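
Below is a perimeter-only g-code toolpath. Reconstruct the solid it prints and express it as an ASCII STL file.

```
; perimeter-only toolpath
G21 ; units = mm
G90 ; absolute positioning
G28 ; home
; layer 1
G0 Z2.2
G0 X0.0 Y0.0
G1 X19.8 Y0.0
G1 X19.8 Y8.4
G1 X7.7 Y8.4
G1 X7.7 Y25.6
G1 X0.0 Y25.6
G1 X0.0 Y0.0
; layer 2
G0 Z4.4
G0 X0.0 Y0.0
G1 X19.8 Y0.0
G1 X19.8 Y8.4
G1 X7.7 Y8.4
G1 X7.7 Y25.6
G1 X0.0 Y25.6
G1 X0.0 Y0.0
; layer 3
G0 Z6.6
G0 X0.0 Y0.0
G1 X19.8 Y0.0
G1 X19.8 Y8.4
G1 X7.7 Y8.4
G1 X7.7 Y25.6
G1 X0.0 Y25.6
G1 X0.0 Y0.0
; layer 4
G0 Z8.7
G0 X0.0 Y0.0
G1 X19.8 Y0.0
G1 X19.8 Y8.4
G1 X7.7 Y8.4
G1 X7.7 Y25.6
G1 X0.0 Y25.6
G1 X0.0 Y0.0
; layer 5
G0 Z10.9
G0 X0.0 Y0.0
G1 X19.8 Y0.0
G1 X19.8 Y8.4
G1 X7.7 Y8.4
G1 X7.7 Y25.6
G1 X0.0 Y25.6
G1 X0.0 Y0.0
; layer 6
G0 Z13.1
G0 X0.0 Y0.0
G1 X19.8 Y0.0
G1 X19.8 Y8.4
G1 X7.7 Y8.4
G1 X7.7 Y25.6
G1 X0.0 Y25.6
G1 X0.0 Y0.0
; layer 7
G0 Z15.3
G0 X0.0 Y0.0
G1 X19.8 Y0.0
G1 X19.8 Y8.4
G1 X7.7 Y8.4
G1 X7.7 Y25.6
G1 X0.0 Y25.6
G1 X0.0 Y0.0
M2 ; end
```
solid part
  facet normal 0.0000 0.0000 -1.0000
    outer loop
      vertex 19.8 8.4 0.0
      vertex 19.8 0.0 0.0
      vertex 0.0 0.0 0.0
    endloop
  endfacet
  facet normal 0.0000 0.0000 -1.0000
    outer loop
      vertex 7.7 8.4 0.0
      vertex 19.8 8.4 0.0
      vertex 0.0 0.0 0.0
    endloop
  endfacet
  facet normal 0.0000 0.0000 -1.0000
    outer loop
      vertex 7.7 25.6 0.0
      vertex 7.7 8.4 0.0
      vertex 0.0 0.0 0.0
    endloop
  endfacet
  facet normal 0.0000 0.0000 -1.0000
    outer loop
      vertex 0.0 25.6 0.0
      vertex 7.7 25.6 0.0
      vertex 0.0 0.0 0.0
    endloop
  endfacet
  facet normal 0.0000 0.0000 1.0000
    outer loop
      vertex 0.0 0.0 15.3
      vertex 19.8 0.0 15.3
      vertex 19.8 8.4 15.3
    endloop
  endfacet
  facet normal 0.0000 0.0000 1.0000
    outer loop
      vertex 0.0 0.0 15.3
      vertex 19.8 8.4 15.3
      vertex 7.7 8.4 15.3
    endloop
  endfacet
  facet normal 0.0000 0.0000 1.0000
    outer loop
      vertex 0.0 0.0 15.3
      vertex 7.7 8.4 15.3
      vertex 7.7 25.6 15.3
    endloop
  endfacet
  facet normal 0.0000 0.0000 1.0000
    outer loop
      vertex 0.0 0.0 15.3
      vertex 7.7 25.6 15.3
      vertex 0.0 25.6 15.3
    endloop
  endfacet
  facet normal 0.0000 -1.0000 0.0000
    outer loop
      vertex 0.0 0.0 0.0
      vertex 19.8 0.0 0.0
      vertex 19.8 0.0 15.3
    endloop
  endfacet
  facet normal 0.0000 -1.0000 0.0000
    outer loop
      vertex 0.0 0.0 0.0
      vertex 19.8 0.0 15.3
      vertex 0.0 0.0 15.3
    endloop
  endfacet
  facet normal 1.0000 0.0000 0.0000
    outer loop
      vertex 19.8 0.0 0.0
      vertex 19.8 8.4 0.0
      vertex 19.8 8.4 15.3
    endloop
  endfacet
  facet normal 1.0000 0.0000 0.0000
    outer loop
      vertex 19.8 0.0 0.0
      vertex 19.8 8.4 15.3
      vertex 19.8 0.0 15.3
    endloop
  endfacet
  facet normal 0.0000 1.0000 0.0000
    outer loop
      vertex 19.8 8.4 0.0
      vertex 7.7 8.4 0.0
      vertex 7.7 8.4 15.3
    endloop
  endfacet
  facet normal 0.0000 1.0000 0.0000
    outer loop
      vertex 19.8 8.4 0.0
      vertex 7.7 8.4 15.3
      vertex 19.8 8.4 15.3
    endloop
  endfacet
  facet normal 1.0000 0.0000 0.0000
    outer loop
      vertex 7.7 8.4 0.0
      vertex 7.7 25.6 0.0
      vertex 7.7 25.6 15.3
    endloop
  endfacet
  facet normal 1.0000 0.0000 0.0000
    outer loop
      vertex 7.7 8.4 0.0
      vertex 7.7 25.6 15.3
      vertex 7.7 8.4 15.3
    endloop
  endfacet
  facet normal 0.0000 1.0000 0.0000
    outer loop
      vertex 7.7 25.6 0.0
      vertex 0.0 25.6 0.0
      vertex 0.0 25.6 15.3
    endloop
  endfacet
  facet normal 0.0000 1.0000 0.0000
    outer loop
      vertex 7.7 25.6 0.0
      vertex 0.0 25.6 15.3
      vertex 7.7 25.6 15.3
    endloop
  endfacet
  facet normal -1.0000 0.0000 0.0000
    outer loop
      vertex 0.0 25.6 0.0
      vertex 0.0 0.0 0.0
      vertex 0.0 0.0 15.3
    endloop
  endfacet
  facet normal -1.0000 0.0000 0.0000
    outer loop
      vertex 0.0 25.6 0.0
      vertex 0.0 0.0 15.3
      vertex 0.0 25.6 15.3
    endloop
  endfacet
endsolid part

The G0 Z moves step by Δz≈2.2 mm. Every layer's G1 loop is the same polygon, so the solid is a straight extrusion of it from z=0 to z≈15.3. Closing with flat bottom and top caps and triangulating gives 20 facets — an L-shaped prism: outer 19.8 × 25.6 mm, arm thicknesses ≈ 8.4 mm (horizontal) and 7.7 mm (vertical), extruded 15.3 mm in z.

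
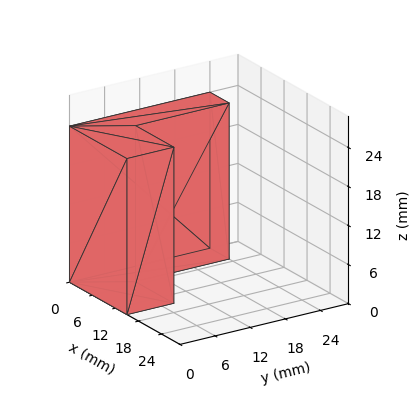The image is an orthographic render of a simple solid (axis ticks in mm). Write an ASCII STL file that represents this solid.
Reading the render: the shape is an L-shaped prism: outer 15 × 24 mm, arm thicknesses ≈ 8 mm (horizontal) and 5 mm (vertical), extruded 24 mm in z (dimensions read to the nearest mm from the axis ticks). For the STL, each face is triangulated and given an outward normal.

solid part
  facet normal 0.0000 0.0000 -1.0000
    outer loop
      vertex 15.000 8.000 0.000
      vertex 15.000 0.000 0.000
      vertex 0.000 0.000 0.000
    endloop
  endfacet
  facet normal 0.0000 0.0000 -1.0000
    outer loop
      vertex 5.000 8.000 0.000
      vertex 15.000 8.000 0.000
      vertex 0.000 0.000 0.000
    endloop
  endfacet
  facet normal 0.0000 0.0000 -1.0000
    outer loop
      vertex 5.000 24.000 0.000
      vertex 5.000 8.000 0.000
      vertex 0.000 0.000 0.000
    endloop
  endfacet
  facet normal 0.0000 0.0000 -1.0000
    outer loop
      vertex 0.000 24.000 0.000
      vertex 5.000 24.000 0.000
      vertex 0.000 0.000 0.000
    endloop
  endfacet
  facet normal 0.0000 0.0000 1.0000
    outer loop
      vertex 0.000 0.000 24.000
      vertex 15.000 0.000 24.000
      vertex 15.000 8.000 24.000
    endloop
  endfacet
  facet normal 0.0000 0.0000 1.0000
    outer loop
      vertex 0.000 0.000 24.000
      vertex 15.000 8.000 24.000
      vertex 5.000 8.000 24.000
    endloop
  endfacet
  facet normal 0.0000 0.0000 1.0000
    outer loop
      vertex 0.000 0.000 24.000
      vertex 5.000 8.000 24.000
      vertex 5.000 24.000 24.000
    endloop
  endfacet
  facet normal 0.0000 0.0000 1.0000
    outer loop
      vertex 0.000 0.000 24.000
      vertex 5.000 24.000 24.000
      vertex 0.000 24.000 24.000
    endloop
  endfacet
  facet normal 0.0000 -1.0000 0.0000
    outer loop
      vertex 0.000 0.000 0.000
      vertex 15.000 0.000 0.000
      vertex 15.000 0.000 24.000
    endloop
  endfacet
  facet normal 0.0000 -1.0000 0.0000
    outer loop
      vertex 0.000 0.000 0.000
      vertex 15.000 0.000 24.000
      vertex 0.000 0.000 24.000
    endloop
  endfacet
  facet normal 1.0000 0.0000 0.0000
    outer loop
      vertex 15.000 0.000 0.000
      vertex 15.000 8.000 0.000
      vertex 15.000 8.000 24.000
    endloop
  endfacet
  facet normal 1.0000 0.0000 0.0000
    outer loop
      vertex 15.000 0.000 0.000
      vertex 15.000 8.000 24.000
      vertex 15.000 0.000 24.000
    endloop
  endfacet
  facet normal 0.0000 1.0000 0.0000
    outer loop
      vertex 15.000 8.000 0.000
      vertex 5.000 8.000 0.000
      vertex 5.000 8.000 24.000
    endloop
  endfacet
  facet normal 0.0000 1.0000 0.0000
    outer loop
      vertex 15.000 8.000 0.000
      vertex 5.000 8.000 24.000
      vertex 15.000 8.000 24.000
    endloop
  endfacet
  facet normal 1.0000 0.0000 0.0000
    outer loop
      vertex 5.000 8.000 0.000
      vertex 5.000 24.000 0.000
      vertex 5.000 24.000 24.000
    endloop
  endfacet
  facet normal 1.0000 0.0000 0.0000
    outer loop
      vertex 5.000 8.000 0.000
      vertex 5.000 24.000 24.000
      vertex 5.000 8.000 24.000
    endloop
  endfacet
  facet normal 0.0000 1.0000 0.0000
    outer loop
      vertex 5.000 24.000 0.000
      vertex 0.000 24.000 0.000
      vertex 0.000 24.000 24.000
    endloop
  endfacet
  facet normal 0.0000 1.0000 0.0000
    outer loop
      vertex 5.000 24.000 0.000
      vertex 0.000 24.000 24.000
      vertex 5.000 24.000 24.000
    endloop
  endfacet
  facet normal -1.0000 0.0000 0.0000
    outer loop
      vertex 0.000 24.000 0.000
      vertex 0.000 0.000 0.000
      vertex 0.000 0.000 24.000
    endloop
  endfacet
  facet normal -1.0000 0.0000 0.0000
    outer loop
      vertex 0.000 24.000 0.000
      vertex 0.000 0.000 24.000
      vertex 0.000 24.000 24.000
    endloop
  endfacet
endsolid part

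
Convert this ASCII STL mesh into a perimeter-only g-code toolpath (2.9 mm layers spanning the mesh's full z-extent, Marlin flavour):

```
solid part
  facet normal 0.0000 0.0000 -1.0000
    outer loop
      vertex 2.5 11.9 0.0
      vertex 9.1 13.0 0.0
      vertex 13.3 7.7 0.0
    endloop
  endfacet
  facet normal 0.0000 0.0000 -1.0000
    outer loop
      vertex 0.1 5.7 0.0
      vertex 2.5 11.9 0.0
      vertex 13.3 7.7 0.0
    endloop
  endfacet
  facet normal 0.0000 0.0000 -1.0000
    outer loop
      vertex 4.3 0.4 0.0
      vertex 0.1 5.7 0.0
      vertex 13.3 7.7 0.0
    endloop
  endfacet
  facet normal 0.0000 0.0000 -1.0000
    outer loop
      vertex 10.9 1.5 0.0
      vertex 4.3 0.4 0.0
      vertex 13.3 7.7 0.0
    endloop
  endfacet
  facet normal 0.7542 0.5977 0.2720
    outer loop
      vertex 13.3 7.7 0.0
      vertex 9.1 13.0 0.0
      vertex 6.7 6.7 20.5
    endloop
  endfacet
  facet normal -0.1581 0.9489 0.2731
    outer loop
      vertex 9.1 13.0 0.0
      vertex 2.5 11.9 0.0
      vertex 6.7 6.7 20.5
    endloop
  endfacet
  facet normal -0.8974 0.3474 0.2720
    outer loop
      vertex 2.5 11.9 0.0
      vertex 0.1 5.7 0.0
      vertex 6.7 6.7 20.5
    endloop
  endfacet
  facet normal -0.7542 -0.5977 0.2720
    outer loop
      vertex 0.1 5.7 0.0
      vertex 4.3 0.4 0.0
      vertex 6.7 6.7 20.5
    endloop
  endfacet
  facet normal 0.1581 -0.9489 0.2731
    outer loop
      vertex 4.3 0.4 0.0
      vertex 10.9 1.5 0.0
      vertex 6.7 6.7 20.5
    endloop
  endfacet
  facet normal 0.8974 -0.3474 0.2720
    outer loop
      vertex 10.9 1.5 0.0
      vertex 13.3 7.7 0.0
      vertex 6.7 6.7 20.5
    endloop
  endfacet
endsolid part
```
; perimeter-only toolpath
G21 ; units = mm
G90 ; absolute positioning
G28 ; home
; layer 1
G0 Z2.9
G0 X12.4 Y7.6
G1 X8.8 Y12.1
G1 X3.1 Y11.2
G1 X1.0 Y5.8
G1 X4.6 Y1.3
G1 X10.3 Y2.2
G1 X12.4 Y7.6
; layer 2
G0 Z5.9
G0 X11.4 Y7.4
G1 X8.4 Y11.2
G1 X3.7 Y10.4
G1 X2.0 Y6.0
G1 X5.0 Y2.2
G1 X9.7 Y3.0
G1 X11.4 Y7.4
; layer 3
G0 Z8.8
G0 X10.5 Y7.3
G1 X8.1 Y10.3
G1 X4.3 Y9.7
G1 X2.9 Y6.1
G1 X5.3 Y3.1
G1 X9.1 Y3.7
G1 X10.5 Y7.3
; layer 4
G0 Z11.7
G0 X9.5 Y7.1
G1 X7.7 Y9.4
G1 X4.9 Y8.9
G1 X3.9 Y6.3
G1 X5.7 Y4.0
G1 X8.5 Y4.5
G1 X9.5 Y7.1
; layer 5
G0 Z14.6
G0 X8.6 Y7.0
G1 X7.4 Y8.5
G1 X5.5 Y8.2
G1 X4.8 Y6.4
G1 X6.0 Y4.9
G1 X7.9 Y5.2
G1 X8.6 Y7.0
; layer 6
G0 Z17.6
G0 X7.6 Y6.8
G1 X7.0 Y7.6
G1 X6.1 Y7.4
G1 X5.8 Y6.6
G1 X6.4 Y5.8
G1 X7.3 Y6.0
G1 X7.6 Y6.8
M2 ; end

The solid is a regular 6-sided pyramid, base circumscribed radius ≈ 6.7 mm, apex at z ≈ 20.5 mm. Slicing at Δz = 2.9 mm — 7 equal slices spanning the solid's height, so layer i sits at z = i·h/7 — gives 6 non-empty perimeters. Each is a 6-segment closed polygon; G0 lifts to the layer z and rapids to the start vertex, then G1 traces the edges. The cross-section shrinks linearly with z (the slice at the apex is degenerate and omitted).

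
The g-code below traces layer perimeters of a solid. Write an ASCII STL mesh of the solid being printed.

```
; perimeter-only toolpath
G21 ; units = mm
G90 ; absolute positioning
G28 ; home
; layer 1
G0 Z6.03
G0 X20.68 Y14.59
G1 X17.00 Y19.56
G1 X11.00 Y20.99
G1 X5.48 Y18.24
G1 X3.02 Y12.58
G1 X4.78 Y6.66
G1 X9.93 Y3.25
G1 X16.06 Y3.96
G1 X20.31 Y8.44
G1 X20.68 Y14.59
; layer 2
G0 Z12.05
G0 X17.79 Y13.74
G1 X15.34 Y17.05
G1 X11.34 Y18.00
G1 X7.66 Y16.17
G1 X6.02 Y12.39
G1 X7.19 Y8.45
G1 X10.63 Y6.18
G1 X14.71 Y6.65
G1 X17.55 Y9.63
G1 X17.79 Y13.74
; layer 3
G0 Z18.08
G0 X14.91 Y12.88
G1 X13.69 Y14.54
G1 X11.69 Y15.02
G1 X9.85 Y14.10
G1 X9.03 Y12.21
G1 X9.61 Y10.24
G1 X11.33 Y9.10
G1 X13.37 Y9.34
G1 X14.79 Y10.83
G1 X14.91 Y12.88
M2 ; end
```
solid part
  facet normal 0.0000 0.0000 -1.0000
    outer loop
      vertex 10.66 23.98 0.00
      vertex 18.66 22.07 0.00
      vertex 23.56 15.45 0.00
    endloop
  endfacet
  facet normal 0.0000 0.0000 -1.0000
    outer loop
      vertex 3.30 20.31 0.00
      vertex 10.66 23.98 0.00
      vertex 23.56 15.45 0.00
    endloop
  endfacet
  facet normal 0.0000 0.0000 -1.0000
    outer loop
      vertex 0.02 12.76 0.00
      vertex 3.30 20.31 0.00
      vertex 23.56 15.45 0.00
    endloop
  endfacet
  facet normal 0.0000 0.0000 -1.0000
    outer loop
      vertex 2.36 4.87 0.00
      vertex 0.02 12.76 0.00
      vertex 23.56 15.45 0.00
    endloop
  endfacet
  facet normal 0.0000 0.0000 -1.0000
    outer loop
      vertex 9.23 0.33 0.00
      vertex 2.36 4.87 0.00
      vertex 23.56 15.45 0.00
    endloop
  endfacet
  facet normal 0.0000 0.0000 -1.0000
    outer loop
      vertex 17.40 1.27 0.00
      vertex 9.23 0.33 0.00
      vertex 23.56 15.45 0.00
    endloop
  endfacet
  facet normal 0.0000 0.0000 -1.0000
    outer loop
      vertex 23.07 7.24 0.00
      vertex 17.40 1.27 0.00
      vertex 23.56 15.45 0.00
    endloop
  endfacet
  facet normal 0.7278 0.5387 0.4245
    outer loop
      vertex 23.56 15.45 0.00
      vertex 18.66 22.07 0.00
      vertex 12.03 12.03 24.11
    endloop
  endfacet
  facet normal 0.2103 0.8807 0.4245
    outer loop
      vertex 18.66 22.07 0.00
      vertex 10.66 23.98 0.00
      vertex 12.03 12.03 24.11
    endloop
  endfacet
  facet normal -0.4040 0.8103 0.4246
    outer loop
      vertex 10.66 23.98 0.00
      vertex 3.30 20.31 0.00
      vertex 12.03 12.03 24.11
    endloop
  endfacet
  facet normal -0.8304 0.3608 0.4246
    outer loop
      vertex 3.30 20.31 0.00
      vertex 0.02 12.76 0.00
      vertex 12.03 12.03 24.11
    endloop
  endfacet
  facet normal -0.8680 -0.2574 0.4246
    outer loop
      vertex 0.02 12.76 0.00
      vertex 2.36 4.87 0.00
      vertex 12.03 12.03 24.11
    endloop
  endfacet
  facet normal -0.4992 -0.7554 0.4245
    outer loop
      vertex 2.36 4.87 0.00
      vertex 9.23 0.33 0.00
      vertex 12.03 12.03 24.11
    endloop
  endfacet
  facet normal 0.1035 -0.8995 0.4245
    outer loop
      vertex 9.23 0.33 0.00
      vertex 17.40 1.27 0.00
      vertex 12.03 12.03 24.11
    endloop
  endfacet
  facet normal 0.6565 -0.6235 0.4245
    outer loop
      vertex 17.40 1.27 0.00
      vertex 23.07 7.24 0.00
      vertex 12.03 12.03 24.11
    endloop
  endfacet
  facet normal 0.9038 -0.0539 0.4246
    outer loop
      vertex 23.07 7.24 0.00
      vertex 23.56 15.45 0.00
      vertex 12.03 12.03 24.11
    endloop
  endfacet
endsolid part

The G0 Z moves step by Δz≈6.03 mm. The G1 loops shrink linearly with z, so the solid tapers from its base footprint up to z≈24.1. Closing with a flat bottom cap and the tapered top and triangulating gives 16 facets — a regular 9-sided pyramid, base circumscribed radius ≈ 12 mm, apex at z ≈ 24.1 mm.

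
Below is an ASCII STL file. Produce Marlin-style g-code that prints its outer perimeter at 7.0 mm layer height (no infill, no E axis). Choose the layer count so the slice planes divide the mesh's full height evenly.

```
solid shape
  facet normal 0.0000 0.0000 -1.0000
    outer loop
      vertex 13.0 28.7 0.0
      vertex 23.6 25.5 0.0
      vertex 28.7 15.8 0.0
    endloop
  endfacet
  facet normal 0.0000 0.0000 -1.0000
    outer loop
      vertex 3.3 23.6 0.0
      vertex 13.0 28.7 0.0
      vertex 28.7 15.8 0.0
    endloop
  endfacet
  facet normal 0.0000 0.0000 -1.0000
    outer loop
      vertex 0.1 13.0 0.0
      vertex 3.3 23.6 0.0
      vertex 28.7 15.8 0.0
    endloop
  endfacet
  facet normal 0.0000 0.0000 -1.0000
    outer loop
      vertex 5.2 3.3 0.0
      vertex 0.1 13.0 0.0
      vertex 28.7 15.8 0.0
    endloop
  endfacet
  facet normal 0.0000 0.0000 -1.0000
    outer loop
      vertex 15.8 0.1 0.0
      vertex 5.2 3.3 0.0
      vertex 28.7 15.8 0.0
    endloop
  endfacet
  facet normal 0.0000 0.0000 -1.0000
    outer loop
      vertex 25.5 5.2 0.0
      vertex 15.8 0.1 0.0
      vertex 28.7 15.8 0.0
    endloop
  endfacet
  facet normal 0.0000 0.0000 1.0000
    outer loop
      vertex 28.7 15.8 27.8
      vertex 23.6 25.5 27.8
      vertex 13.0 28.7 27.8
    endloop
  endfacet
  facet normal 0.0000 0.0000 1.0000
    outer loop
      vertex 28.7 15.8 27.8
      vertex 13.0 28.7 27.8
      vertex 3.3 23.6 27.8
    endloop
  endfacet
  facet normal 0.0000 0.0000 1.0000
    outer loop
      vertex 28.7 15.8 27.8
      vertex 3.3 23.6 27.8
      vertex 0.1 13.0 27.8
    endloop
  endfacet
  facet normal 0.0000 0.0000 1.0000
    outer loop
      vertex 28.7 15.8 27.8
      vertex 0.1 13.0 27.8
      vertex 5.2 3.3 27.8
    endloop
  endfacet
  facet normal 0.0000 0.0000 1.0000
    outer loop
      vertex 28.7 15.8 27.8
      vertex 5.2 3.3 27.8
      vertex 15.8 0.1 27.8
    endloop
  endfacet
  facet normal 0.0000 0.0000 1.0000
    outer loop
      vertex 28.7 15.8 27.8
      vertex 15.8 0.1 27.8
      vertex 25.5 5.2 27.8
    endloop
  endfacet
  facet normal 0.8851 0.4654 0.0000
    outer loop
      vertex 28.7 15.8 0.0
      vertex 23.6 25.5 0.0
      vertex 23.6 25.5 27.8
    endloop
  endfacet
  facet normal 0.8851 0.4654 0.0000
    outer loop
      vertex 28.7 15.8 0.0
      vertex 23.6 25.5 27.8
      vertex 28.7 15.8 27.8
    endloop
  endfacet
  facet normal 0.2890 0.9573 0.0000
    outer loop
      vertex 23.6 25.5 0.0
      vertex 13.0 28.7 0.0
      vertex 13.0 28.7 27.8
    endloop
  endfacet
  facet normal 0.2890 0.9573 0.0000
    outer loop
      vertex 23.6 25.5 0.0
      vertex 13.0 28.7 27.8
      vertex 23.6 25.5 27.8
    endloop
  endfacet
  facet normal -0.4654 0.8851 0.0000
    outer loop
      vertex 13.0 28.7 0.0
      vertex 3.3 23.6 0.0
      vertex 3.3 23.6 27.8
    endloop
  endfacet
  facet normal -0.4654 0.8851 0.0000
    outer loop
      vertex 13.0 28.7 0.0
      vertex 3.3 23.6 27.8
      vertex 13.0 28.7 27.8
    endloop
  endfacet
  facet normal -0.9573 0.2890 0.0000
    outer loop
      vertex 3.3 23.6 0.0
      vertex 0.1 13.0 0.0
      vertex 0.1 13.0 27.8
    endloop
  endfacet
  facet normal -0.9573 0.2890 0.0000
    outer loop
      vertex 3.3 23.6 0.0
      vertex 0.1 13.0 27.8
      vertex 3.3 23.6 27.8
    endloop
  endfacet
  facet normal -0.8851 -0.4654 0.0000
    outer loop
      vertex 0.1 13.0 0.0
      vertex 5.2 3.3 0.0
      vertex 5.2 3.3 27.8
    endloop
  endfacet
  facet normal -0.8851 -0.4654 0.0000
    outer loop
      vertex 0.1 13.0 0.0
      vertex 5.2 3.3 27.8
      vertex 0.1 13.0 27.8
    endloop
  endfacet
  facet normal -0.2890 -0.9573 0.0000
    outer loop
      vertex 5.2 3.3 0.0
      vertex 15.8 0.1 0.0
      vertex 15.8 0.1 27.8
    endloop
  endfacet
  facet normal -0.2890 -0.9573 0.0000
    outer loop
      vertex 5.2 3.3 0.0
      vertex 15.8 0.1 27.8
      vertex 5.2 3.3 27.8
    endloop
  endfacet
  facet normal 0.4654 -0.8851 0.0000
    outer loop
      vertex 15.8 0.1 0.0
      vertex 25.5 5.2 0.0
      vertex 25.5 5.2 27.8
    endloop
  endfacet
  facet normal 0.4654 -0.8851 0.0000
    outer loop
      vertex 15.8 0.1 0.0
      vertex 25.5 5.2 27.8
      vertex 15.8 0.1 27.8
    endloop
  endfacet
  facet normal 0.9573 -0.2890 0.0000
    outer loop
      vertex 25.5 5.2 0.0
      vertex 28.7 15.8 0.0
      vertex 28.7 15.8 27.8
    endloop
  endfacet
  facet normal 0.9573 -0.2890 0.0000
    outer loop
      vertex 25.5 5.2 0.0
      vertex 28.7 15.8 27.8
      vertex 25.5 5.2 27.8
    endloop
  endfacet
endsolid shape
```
; perimeter-only toolpath
G21 ; units = mm
G90 ; absolute positioning
G28 ; home
; layer 1
G0 Z7.0
G0 X28.7 Y15.8
G1 X23.6 Y25.5
G1 X13.0 Y28.7
G1 X3.3 Y23.6
G1 X0.1 Y13.0
G1 X5.2 Y3.3
G1 X15.8 Y0.1
G1 X25.5 Y5.2
G1 X28.7 Y15.8
; layer 2
G0 Z13.9
G0 X28.7 Y15.8
G1 X23.6 Y25.5
G1 X13.0 Y28.7
G1 X3.3 Y23.6
G1 X0.1 Y13.0
G1 X5.2 Y3.3
G1 X15.8 Y0.1
G1 X25.5 Y5.2
G1 X28.7 Y15.8
; layer 3
G0 Z20.9
G0 X28.7 Y15.8
G1 X23.6 Y25.5
G1 X13.0 Y28.7
G1 X3.3 Y23.6
G1 X0.1 Y13.0
G1 X5.2 Y3.3
G1 X15.8 Y0.1
G1 X25.5 Y5.2
G1 X28.7 Y15.8
; layer 4
G0 Z27.8
G0 X28.7 Y15.8
G1 X23.6 Y25.5
G1 X13.0 Y28.7
G1 X3.3 Y23.6
G1 X0.1 Y13.0
G1 X5.2 Y3.3
G1 X15.8 Y0.1
G1 X25.5 Y5.2
G1 X28.7 Y15.8
M2 ; end

The solid is a regular 8-sided prism (a cylinder approximated with 8 flat sides), circumscribed radius ≈ 14.4 mm, height ≈ 27.8 mm. Slicing at Δz = 7.0 mm — 4 equal slices spanning the solid's height, so layer i sits at z = i·h/4 — gives 4 non-empty perimeters. Each is a 8-segment closed polygon; G0 lifts to the layer z and rapids to the start vertex, then G1 traces the edges.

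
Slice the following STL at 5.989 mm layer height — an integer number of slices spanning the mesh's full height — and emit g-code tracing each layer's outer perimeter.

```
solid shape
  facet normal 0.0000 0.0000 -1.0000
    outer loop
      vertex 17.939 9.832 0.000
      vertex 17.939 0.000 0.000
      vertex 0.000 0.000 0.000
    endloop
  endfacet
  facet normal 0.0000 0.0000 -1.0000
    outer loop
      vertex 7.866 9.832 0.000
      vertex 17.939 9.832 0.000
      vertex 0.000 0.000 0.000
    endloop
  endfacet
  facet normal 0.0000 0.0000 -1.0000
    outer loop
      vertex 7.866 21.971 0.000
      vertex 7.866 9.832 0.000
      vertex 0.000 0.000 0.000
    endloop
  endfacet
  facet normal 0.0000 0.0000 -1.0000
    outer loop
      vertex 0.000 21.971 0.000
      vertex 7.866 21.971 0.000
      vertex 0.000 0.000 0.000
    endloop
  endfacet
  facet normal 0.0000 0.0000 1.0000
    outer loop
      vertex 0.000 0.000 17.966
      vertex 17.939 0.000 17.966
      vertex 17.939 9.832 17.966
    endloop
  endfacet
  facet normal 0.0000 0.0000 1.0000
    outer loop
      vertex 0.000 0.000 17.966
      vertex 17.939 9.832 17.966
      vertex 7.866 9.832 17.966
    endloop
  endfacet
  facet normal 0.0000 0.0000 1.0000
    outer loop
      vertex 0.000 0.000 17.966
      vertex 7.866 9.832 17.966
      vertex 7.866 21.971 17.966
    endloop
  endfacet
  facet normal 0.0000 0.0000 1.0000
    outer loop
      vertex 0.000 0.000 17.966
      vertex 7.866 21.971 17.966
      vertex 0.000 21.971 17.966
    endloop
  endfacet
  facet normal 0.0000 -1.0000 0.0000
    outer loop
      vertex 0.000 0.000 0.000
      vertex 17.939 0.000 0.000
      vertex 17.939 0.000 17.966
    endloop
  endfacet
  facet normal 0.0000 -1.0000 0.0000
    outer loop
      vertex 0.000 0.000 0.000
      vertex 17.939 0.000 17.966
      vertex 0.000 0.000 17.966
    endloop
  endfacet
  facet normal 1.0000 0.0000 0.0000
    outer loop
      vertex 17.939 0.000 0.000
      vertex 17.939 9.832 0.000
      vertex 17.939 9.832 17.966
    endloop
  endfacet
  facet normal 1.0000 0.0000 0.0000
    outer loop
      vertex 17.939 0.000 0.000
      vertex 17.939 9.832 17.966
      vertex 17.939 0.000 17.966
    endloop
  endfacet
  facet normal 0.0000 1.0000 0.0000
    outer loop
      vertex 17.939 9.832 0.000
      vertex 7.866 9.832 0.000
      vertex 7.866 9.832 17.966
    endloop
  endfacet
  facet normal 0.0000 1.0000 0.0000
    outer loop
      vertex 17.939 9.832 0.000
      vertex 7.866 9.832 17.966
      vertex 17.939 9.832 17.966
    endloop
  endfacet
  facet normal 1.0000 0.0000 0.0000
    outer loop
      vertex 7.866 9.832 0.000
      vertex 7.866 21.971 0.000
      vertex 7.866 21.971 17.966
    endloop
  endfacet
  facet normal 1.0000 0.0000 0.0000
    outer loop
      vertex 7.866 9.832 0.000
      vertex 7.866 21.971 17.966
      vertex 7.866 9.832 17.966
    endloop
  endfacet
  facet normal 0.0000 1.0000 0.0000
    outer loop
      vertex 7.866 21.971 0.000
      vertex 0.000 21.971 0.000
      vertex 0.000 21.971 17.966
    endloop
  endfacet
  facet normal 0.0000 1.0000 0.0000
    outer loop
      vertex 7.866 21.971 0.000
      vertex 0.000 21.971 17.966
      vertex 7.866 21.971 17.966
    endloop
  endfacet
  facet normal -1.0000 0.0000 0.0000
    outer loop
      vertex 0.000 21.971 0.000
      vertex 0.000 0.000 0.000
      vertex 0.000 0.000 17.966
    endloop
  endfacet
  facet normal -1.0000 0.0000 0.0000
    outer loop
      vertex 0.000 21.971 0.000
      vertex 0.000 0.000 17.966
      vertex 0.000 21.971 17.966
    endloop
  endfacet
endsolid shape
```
; perimeter-only toolpath
G21 ; units = mm
G90 ; absolute positioning
G28 ; home
; layer 1
G0 Z5.989
G0 X0.000 Y0.000
G1 X17.939 Y0.000
G1 X17.939 Y9.832
G1 X7.866 Y9.832
G1 X7.866 Y21.971
G1 X0.000 Y21.971
G1 X0.000 Y0.000
; layer 2
G0 Z11.977
G0 X0.000 Y0.000
G1 X17.939 Y0.000
G1 X17.939 Y9.832
G1 X7.866 Y9.832
G1 X7.866 Y21.971
G1 X0.000 Y21.971
G1 X0.000 Y0.000
; layer 3
G0 Z17.966
G0 X0.000 Y0.000
G1 X17.939 Y0.000
G1 X17.939 Y9.832
G1 X7.866 Y9.832
G1 X7.866 Y21.971
G1 X0.000 Y21.971
G1 X0.000 Y0.000
M2 ; end

The solid is an L-shaped prism: outer 17.9 × 22 mm, arm thicknesses ≈ 9.83 mm (horizontal) and 7.87 mm (vertical), extruded 18 mm in z. Slicing at Δz = 5.989 mm — 3 equal slices spanning the solid's height, so layer i sits at z = i·h/3 — gives 3 non-empty perimeters. Each is a 6-segment closed polygon; G0 lifts to the layer z and rapids to the start vertex, then G1 traces the edges.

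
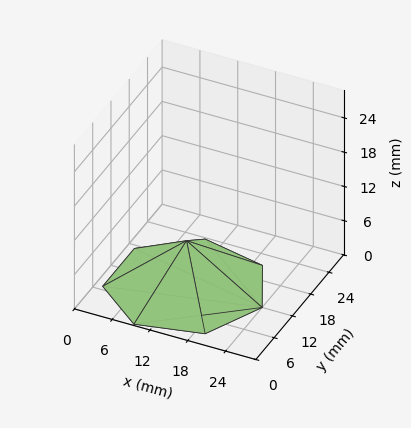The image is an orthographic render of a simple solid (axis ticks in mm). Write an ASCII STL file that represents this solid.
Reading the render: the shape is a regular 7-sided pyramid, base circumscribed radius ≈ 12 mm, apex at z ≈ 8 mm (dimensions read to the nearest mm from the axis ticks). For the STL, each face is triangulated and given an outward normal.

solid part
  facet normal 0.0000 0.0000 -1.0000
    outer loop
      vertex 9.3 23.7 0.0
      vertex 19.5 21.4 0.0
      vertex 24.0 12.0 0.0
    endloop
  endfacet
  facet normal 0.0000 0.0000 -1.0000
    outer loop
      vertex 1.2 17.2 0.0
      vertex 9.3 23.7 0.0
      vertex 24.0 12.0 0.0
    endloop
  endfacet
  facet normal 0.0000 0.0000 -1.0000
    outer loop
      vertex 1.2 6.8 0.0
      vertex 1.2 17.2 0.0
      vertex 24.0 12.0 0.0
    endloop
  endfacet
  facet normal 0.0000 0.0000 -1.0000
    outer loop
      vertex 9.3 0.3 0.0
      vertex 1.2 6.8 0.0
      vertex 24.0 12.0 0.0
    endloop
  endfacet
  facet normal 0.0000 0.0000 -1.0000
    outer loop
      vertex 19.5 2.6 0.0
      vertex 9.3 0.3 0.0
      vertex 24.0 12.0 0.0
    endloop
  endfacet
  facet normal 0.5361 0.2567 0.8042
    outer loop
      vertex 24.0 12.0 0.0
      vertex 19.5 21.4 0.0
      vertex 12.0 12.0 8.0
    endloop
  endfacet
  facet normal 0.1308 0.5800 0.8041
    outer loop
      vertex 19.5 21.4 0.0
      vertex 9.3 23.7 0.0
      vertex 12.0 12.0 8.0
    endloop
  endfacet
  facet normal -0.3722 0.4638 0.8040
    outer loop
      vertex 9.3 23.7 0.0
      vertex 1.2 17.2 0.0
      vertex 12.0 12.0 8.0
    endloop
  endfacet
  facet normal -0.5952 0.0000 0.8036
    outer loop
      vertex 1.2 17.2 0.0
      vertex 1.2 6.8 0.0
      vertex 12.0 12.0 8.0
    endloop
  endfacet
  facet normal -0.3722 -0.4638 0.8040
    outer loop
      vertex 1.2 6.8 0.0
      vertex 9.3 0.3 0.0
      vertex 12.0 12.0 8.0
    endloop
  endfacet
  facet normal 0.1308 -0.5800 0.8041
    outer loop
      vertex 9.3 0.3 0.0
      vertex 19.5 2.6 0.0
      vertex 12.0 12.0 8.0
    endloop
  endfacet
  facet normal 0.5361 -0.2567 0.8042
    outer loop
      vertex 19.5 2.6 0.0
      vertex 24.0 12.0 0.0
      vertex 12.0 12.0 8.0
    endloop
  endfacet
endsolid part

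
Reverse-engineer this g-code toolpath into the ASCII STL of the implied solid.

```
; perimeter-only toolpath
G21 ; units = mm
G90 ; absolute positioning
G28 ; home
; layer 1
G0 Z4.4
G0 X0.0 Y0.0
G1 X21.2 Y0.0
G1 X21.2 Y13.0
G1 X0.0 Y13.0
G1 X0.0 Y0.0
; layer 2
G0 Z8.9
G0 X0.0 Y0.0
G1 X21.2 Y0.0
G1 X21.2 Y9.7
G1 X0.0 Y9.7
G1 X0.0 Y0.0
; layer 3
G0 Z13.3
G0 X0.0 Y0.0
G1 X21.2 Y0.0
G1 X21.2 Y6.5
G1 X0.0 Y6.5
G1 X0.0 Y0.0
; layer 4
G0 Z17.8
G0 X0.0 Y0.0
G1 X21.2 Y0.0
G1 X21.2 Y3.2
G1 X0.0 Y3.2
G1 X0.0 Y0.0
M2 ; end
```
solid part
  facet normal 0.0000 0.0000 -1.0000
    outer loop
      vertex 21.2 16.2 0.0
      vertex 21.2 0.0 0.0
      vertex 0.0 0.0 0.0
    endloop
  endfacet
  facet normal 0.0000 0.0000 -1.0000
    outer loop
      vertex 0.0 16.2 0.0
      vertex 21.2 16.2 0.0
      vertex 0.0 0.0 0.0
    endloop
  endfacet
  facet normal 0.0000 -1.0000 0.0000
    outer loop
      vertex 0.0 0.0 0.0
      vertex 21.2 0.0 0.0
      vertex 21.2 0.0 22.2
    endloop
  endfacet
  facet normal 0.0000 -1.0000 0.0000
    outer loop
      vertex 0.0 0.0 0.0
      vertex 21.2 0.0 22.2
      vertex 0.0 0.0 22.2
    endloop
  endfacet
  facet normal 0.0000 0.8078 0.5895
    outer loop
      vertex 0.0 0.0 22.2
      vertex 21.2 0.0 22.2
      vertex 21.2 16.2 0.0
    endloop
  endfacet
  facet normal 0.0000 0.8078 0.5895
    outer loop
      vertex 0.0 0.0 22.2
      vertex 21.2 16.2 0.0
      vertex 0.0 16.2 0.0
    endloop
  endfacet
  facet normal -1.0000 0.0000 0.0000
    outer loop
      vertex 0.0 0.0 22.2
      vertex 0.0 16.2 0.0
      vertex 0.0 0.0 0.0
    endloop
  endfacet
  facet normal 1.0000 0.0000 0.0000
    outer loop
      vertex 21.2 0.0 0.0
      vertex 21.2 16.2 0.0
      vertex 21.2 0.0 22.2
    endloop
  endfacet
endsolid part

The G0 Z moves step by Δz≈4.4 mm. The G1 loops shrink linearly with z, so the solid tapers from its base footprint up to z≈22.2. Closing with a flat bottom cap and the tapered top and triangulating gives 8 facets — a wedge (ramp): 21.2 × 16.2 mm base, rising to 22.2 mm along the y=0 edge and sloping linearly to z=0 at y=16.2.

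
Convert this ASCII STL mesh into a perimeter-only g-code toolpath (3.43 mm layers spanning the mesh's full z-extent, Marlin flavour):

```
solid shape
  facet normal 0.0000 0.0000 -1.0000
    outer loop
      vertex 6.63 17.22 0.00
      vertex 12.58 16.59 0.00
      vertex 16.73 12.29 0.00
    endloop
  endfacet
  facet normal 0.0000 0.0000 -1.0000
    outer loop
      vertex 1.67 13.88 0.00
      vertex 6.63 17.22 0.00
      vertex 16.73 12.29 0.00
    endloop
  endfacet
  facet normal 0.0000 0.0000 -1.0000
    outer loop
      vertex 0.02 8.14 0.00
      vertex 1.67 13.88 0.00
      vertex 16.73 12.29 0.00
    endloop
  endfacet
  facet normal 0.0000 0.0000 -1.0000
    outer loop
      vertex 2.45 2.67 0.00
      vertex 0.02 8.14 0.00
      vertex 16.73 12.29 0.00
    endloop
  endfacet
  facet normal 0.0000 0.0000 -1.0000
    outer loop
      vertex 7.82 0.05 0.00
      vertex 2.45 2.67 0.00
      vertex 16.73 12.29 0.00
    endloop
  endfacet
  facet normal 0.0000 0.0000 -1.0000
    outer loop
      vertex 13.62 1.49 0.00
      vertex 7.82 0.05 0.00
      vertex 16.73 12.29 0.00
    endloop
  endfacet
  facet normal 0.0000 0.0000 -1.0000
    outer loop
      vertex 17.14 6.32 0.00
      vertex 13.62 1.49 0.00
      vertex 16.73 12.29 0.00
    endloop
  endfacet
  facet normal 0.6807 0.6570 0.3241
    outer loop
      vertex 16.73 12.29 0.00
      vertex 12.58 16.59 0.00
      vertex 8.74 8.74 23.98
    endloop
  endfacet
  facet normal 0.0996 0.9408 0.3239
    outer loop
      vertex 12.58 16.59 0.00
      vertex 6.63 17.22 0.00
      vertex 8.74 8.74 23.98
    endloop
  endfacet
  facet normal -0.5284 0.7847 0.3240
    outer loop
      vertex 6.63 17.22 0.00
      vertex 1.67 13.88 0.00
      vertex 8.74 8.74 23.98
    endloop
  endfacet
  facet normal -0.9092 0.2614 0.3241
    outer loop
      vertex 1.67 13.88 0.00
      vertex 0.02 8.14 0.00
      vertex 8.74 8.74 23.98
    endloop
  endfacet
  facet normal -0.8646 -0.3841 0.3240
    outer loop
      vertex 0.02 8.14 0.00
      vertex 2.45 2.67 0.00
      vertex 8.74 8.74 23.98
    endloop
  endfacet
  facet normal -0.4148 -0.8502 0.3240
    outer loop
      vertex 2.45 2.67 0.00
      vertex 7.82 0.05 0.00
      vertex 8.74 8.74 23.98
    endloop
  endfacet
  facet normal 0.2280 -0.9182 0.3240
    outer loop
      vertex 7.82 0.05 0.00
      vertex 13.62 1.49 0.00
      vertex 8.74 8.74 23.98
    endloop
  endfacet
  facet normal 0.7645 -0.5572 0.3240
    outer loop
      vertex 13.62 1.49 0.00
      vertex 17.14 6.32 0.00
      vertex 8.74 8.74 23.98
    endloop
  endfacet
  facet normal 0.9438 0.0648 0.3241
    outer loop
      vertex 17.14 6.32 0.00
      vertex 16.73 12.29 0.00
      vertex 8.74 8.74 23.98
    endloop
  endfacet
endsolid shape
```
; perimeter-only toolpath
G21 ; units = mm
G90 ; absolute positioning
G28 ; home
; layer 1
G0 Z3.43
G0 X15.59 Y11.78
G1 X12.03 Y15.47
G1 X6.93 Y16.01
G1 X2.68 Y13.15
G1 X1.27 Y8.23
G1 X3.35 Y3.54
G1 X7.95 Y1.29
G1 X12.92 Y2.53
G1 X15.94 Y6.67
G1 X15.59 Y11.78
; layer 2
G0 Z6.85
G0 X14.45 Y11.28
G1 X11.48 Y14.35
G1 X7.23 Y14.80
G1 X3.69 Y12.41
G1 X2.51 Y8.31
G1 X4.25 Y4.40
G1 X8.08 Y2.53
G1 X12.23 Y3.56
G1 X14.74 Y7.01
G1 X14.45 Y11.28
; layer 3
G0 Z10.28
G0 X13.31 Y10.77
G1 X10.93 Y13.23
G1 X7.53 Y13.59
G1 X4.70 Y11.68
G1 X3.76 Y8.40
G1 X5.15 Y5.27
G1 X8.21 Y3.77
G1 X11.53 Y4.60
G1 X13.54 Y7.36
G1 X13.31 Y10.77
; layer 4
G0 Z13.70
G0 X12.16 Y10.26
G1 X10.39 Y12.10
G1 X7.84 Y12.37
G1 X5.71 Y10.94
G1 X5.00 Y8.48
G1 X6.04 Y6.14
G1 X8.35 Y5.02
G1 X10.83 Y5.63
G1 X12.34 Y7.70
G1 X12.16 Y10.26
; layer 5
G0 Z17.13
G0 X11.02 Y9.75
G1 X9.84 Y10.98
G1 X8.14 Y11.16
G1 X6.72 Y10.21
G1 X6.25 Y8.57
G1 X6.94 Y7.01
G1 X8.48 Y6.26
G1 X10.13 Y6.67
G1 X11.14 Y8.05
G1 X11.02 Y9.75
; layer 6
G0 Z20.55
G0 X9.88 Y9.25
G1 X9.29 Y9.86
G1 X8.44 Y9.95
G1 X7.73 Y9.47
G1 X7.49 Y8.65
G1 X7.84 Y7.87
G1 X8.61 Y7.50
G1 X9.44 Y7.70
G1 X9.94 Y8.39
G1 X9.88 Y9.25
M2 ; end

The solid is a regular 9-sided pyramid, base circumscribed radius ≈ 8.74 mm, apex at z ≈ 24 mm. Slicing at Δz = 3.43 mm — 7 equal slices spanning the solid's height, so layer i sits at z = i·h/7 — gives 6 non-empty perimeters. Each is a 9-segment closed polygon; G0 lifts to the layer z and rapids to the start vertex, then G1 traces the edges. The cross-section shrinks linearly with z (the slice at the apex is degenerate and omitted).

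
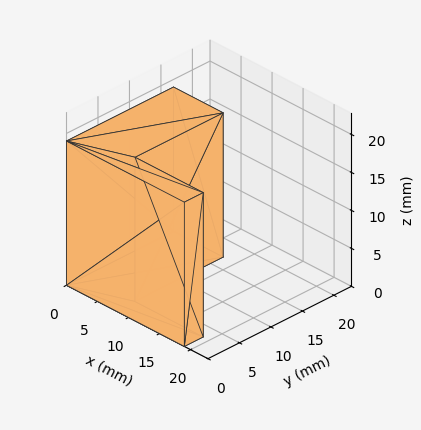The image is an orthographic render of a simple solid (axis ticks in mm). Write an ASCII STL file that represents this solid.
Reading the render: the shape is an L-shaped prism: outer 19 × 17 mm, arm thicknesses ≈ 3 mm (horizontal) and 8 mm (vertical), extruded 19 mm in z (dimensions read to the nearest mm from the axis ticks). For the STL, each face is triangulated and given an outward normal.

solid part
  facet normal 0.0000 0.0000 -1.0000
    outer loop
      vertex 19.0 3.0 0.0
      vertex 19.0 0.0 0.0
      vertex 0.0 0.0 0.0
    endloop
  endfacet
  facet normal 0.0000 0.0000 -1.0000
    outer loop
      vertex 8.0 3.0 0.0
      vertex 19.0 3.0 0.0
      vertex 0.0 0.0 0.0
    endloop
  endfacet
  facet normal 0.0000 0.0000 -1.0000
    outer loop
      vertex 8.0 17.0 0.0
      vertex 8.0 3.0 0.0
      vertex 0.0 0.0 0.0
    endloop
  endfacet
  facet normal 0.0000 0.0000 -1.0000
    outer loop
      vertex 0.0 17.0 0.0
      vertex 8.0 17.0 0.0
      vertex 0.0 0.0 0.0
    endloop
  endfacet
  facet normal 0.0000 0.0000 1.0000
    outer loop
      vertex 0.0 0.0 19.0
      vertex 19.0 0.0 19.0
      vertex 19.0 3.0 19.0
    endloop
  endfacet
  facet normal 0.0000 0.0000 1.0000
    outer loop
      vertex 0.0 0.0 19.0
      vertex 19.0 3.0 19.0
      vertex 8.0 3.0 19.0
    endloop
  endfacet
  facet normal 0.0000 0.0000 1.0000
    outer loop
      vertex 0.0 0.0 19.0
      vertex 8.0 3.0 19.0
      vertex 8.0 17.0 19.0
    endloop
  endfacet
  facet normal 0.0000 0.0000 1.0000
    outer loop
      vertex 0.0 0.0 19.0
      vertex 8.0 17.0 19.0
      vertex 0.0 17.0 19.0
    endloop
  endfacet
  facet normal 0.0000 -1.0000 0.0000
    outer loop
      vertex 0.0 0.0 0.0
      vertex 19.0 0.0 0.0
      vertex 19.0 0.0 19.0
    endloop
  endfacet
  facet normal 0.0000 -1.0000 0.0000
    outer loop
      vertex 0.0 0.0 0.0
      vertex 19.0 0.0 19.0
      vertex 0.0 0.0 19.0
    endloop
  endfacet
  facet normal 1.0000 0.0000 0.0000
    outer loop
      vertex 19.0 0.0 0.0
      vertex 19.0 3.0 0.0
      vertex 19.0 3.0 19.0
    endloop
  endfacet
  facet normal 1.0000 0.0000 0.0000
    outer loop
      vertex 19.0 0.0 0.0
      vertex 19.0 3.0 19.0
      vertex 19.0 0.0 19.0
    endloop
  endfacet
  facet normal 0.0000 1.0000 0.0000
    outer loop
      vertex 19.0 3.0 0.0
      vertex 8.0 3.0 0.0
      vertex 8.0 3.0 19.0
    endloop
  endfacet
  facet normal 0.0000 1.0000 0.0000
    outer loop
      vertex 19.0 3.0 0.0
      vertex 8.0 3.0 19.0
      vertex 19.0 3.0 19.0
    endloop
  endfacet
  facet normal 1.0000 0.0000 0.0000
    outer loop
      vertex 8.0 3.0 0.0
      vertex 8.0 17.0 0.0
      vertex 8.0 17.0 19.0
    endloop
  endfacet
  facet normal 1.0000 0.0000 0.0000
    outer loop
      vertex 8.0 3.0 0.0
      vertex 8.0 17.0 19.0
      vertex 8.0 3.0 19.0
    endloop
  endfacet
  facet normal 0.0000 1.0000 0.0000
    outer loop
      vertex 8.0 17.0 0.0
      vertex 0.0 17.0 0.0
      vertex 0.0 17.0 19.0
    endloop
  endfacet
  facet normal 0.0000 1.0000 0.0000
    outer loop
      vertex 8.0 17.0 0.0
      vertex 0.0 17.0 19.0
      vertex 8.0 17.0 19.0
    endloop
  endfacet
  facet normal -1.0000 0.0000 0.0000
    outer loop
      vertex 0.0 17.0 0.0
      vertex 0.0 0.0 0.0
      vertex 0.0 0.0 19.0
    endloop
  endfacet
  facet normal -1.0000 0.0000 0.0000
    outer loop
      vertex 0.0 17.0 0.0
      vertex 0.0 0.0 19.0
      vertex 0.0 17.0 19.0
    endloop
  endfacet
endsolid part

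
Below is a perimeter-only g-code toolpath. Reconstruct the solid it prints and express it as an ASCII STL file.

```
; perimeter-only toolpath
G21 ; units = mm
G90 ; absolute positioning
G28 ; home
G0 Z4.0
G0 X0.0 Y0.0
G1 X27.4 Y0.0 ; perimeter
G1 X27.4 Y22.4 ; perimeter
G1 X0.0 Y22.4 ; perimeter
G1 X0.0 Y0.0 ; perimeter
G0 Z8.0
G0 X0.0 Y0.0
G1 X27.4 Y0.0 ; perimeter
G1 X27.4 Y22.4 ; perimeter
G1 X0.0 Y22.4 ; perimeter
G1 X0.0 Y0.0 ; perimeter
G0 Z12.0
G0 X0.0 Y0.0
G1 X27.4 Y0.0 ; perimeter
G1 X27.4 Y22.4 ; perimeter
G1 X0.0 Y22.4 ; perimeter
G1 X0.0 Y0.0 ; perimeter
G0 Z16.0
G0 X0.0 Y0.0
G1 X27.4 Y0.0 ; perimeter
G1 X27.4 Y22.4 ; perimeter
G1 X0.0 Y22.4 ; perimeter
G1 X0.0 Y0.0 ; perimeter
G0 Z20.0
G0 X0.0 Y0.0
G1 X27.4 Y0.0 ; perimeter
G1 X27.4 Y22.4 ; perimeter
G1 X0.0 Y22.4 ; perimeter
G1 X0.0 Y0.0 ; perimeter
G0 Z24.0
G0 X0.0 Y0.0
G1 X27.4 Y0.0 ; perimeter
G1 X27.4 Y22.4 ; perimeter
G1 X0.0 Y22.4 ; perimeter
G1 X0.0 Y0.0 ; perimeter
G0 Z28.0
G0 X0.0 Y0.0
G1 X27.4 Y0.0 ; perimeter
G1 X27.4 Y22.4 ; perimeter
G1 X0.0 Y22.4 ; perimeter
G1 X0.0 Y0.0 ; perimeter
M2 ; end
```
solid part
  facet normal 0.0000 0.0000 -1.0000
    outer loop
      vertex 27.4 22.4 0.0
      vertex 27.4 0.0 0.0
      vertex 0.0 0.0 0.0
    endloop
  endfacet
  facet normal 0.0000 0.0000 -1.0000
    outer loop
      vertex 0.0 22.4 0.0
      vertex 27.4 22.4 0.0
      vertex 0.0 0.0 0.0
    endloop
  endfacet
  facet normal 0.0000 0.0000 1.0000
    outer loop
      vertex 0.0 0.0 28.0
      vertex 27.4 0.0 28.0
      vertex 27.4 22.4 28.0
    endloop
  endfacet
  facet normal 0.0000 0.0000 1.0000
    outer loop
      vertex 0.0 0.0 28.0
      vertex 27.4 22.4 28.0
      vertex 0.0 22.4 28.0
    endloop
  endfacet
  facet normal 0.0000 -1.0000 0.0000
    outer loop
      vertex 0.0 0.0 0.0
      vertex 27.4 0.0 0.0
      vertex 27.4 0.0 28.0
    endloop
  endfacet
  facet normal 0.0000 -1.0000 0.0000
    outer loop
      vertex 0.0 0.0 0.0
      vertex 27.4 0.0 28.0
      vertex 0.0 0.0 28.0
    endloop
  endfacet
  facet normal 0.0000 1.0000 0.0000
    outer loop
      vertex 27.4 22.4 28.0
      vertex 27.4 22.4 0.0
      vertex 0.0 22.4 0.0
    endloop
  endfacet
  facet normal 0.0000 1.0000 0.0000
    outer loop
      vertex 0.0 22.4 28.0
      vertex 27.4 22.4 28.0
      vertex 0.0 22.4 0.0
    endloop
  endfacet
  facet normal -1.0000 0.0000 0.0000
    outer loop
      vertex 0.0 22.4 28.0
      vertex 0.0 22.4 0.0
      vertex 0.0 0.0 0.0
    endloop
  endfacet
  facet normal -1.0000 0.0000 0.0000
    outer loop
      vertex 0.0 0.0 28.0
      vertex 0.0 22.4 28.0
      vertex 0.0 0.0 0.0
    endloop
  endfacet
  facet normal 1.0000 0.0000 0.0000
    outer loop
      vertex 27.4 0.0 0.0
      vertex 27.4 22.4 0.0
      vertex 27.4 22.4 28.0
    endloop
  endfacet
  facet normal 1.0000 0.0000 0.0000
    outer loop
      vertex 27.4 0.0 0.0
      vertex 27.4 22.4 28.0
      vertex 27.4 0.0 28.0
    endloop
  endfacet
endsolid part

The G0 Z moves step by Δz≈4.0 mm. Every layer's G1 loop is the same polygon, so the solid is a straight extrusion of it from z=0 to z≈28. Closing with flat bottom and top caps and triangulating gives 12 facets — a rectangular box, roughly 27.4 × 22.4 mm footprint and 28 mm tall.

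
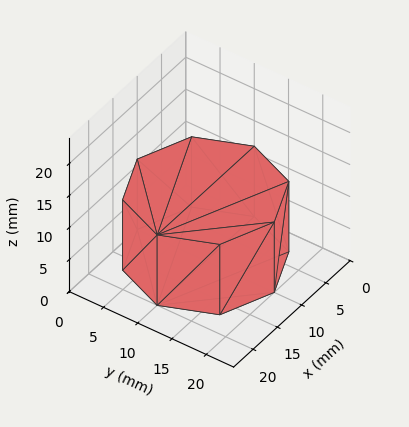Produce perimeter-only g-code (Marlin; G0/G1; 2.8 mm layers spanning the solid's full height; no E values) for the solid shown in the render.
Reading the render: the shape is a regular 8-sided prism (a cylinder approximated with 8 flat sides), circumscribed radius ≈ 10 mm, height ≈ 11 mm (dimensions read to the nearest mm from the axis ticks). For the g-code, the solid's height is divided into equal slices at the stated Δz and each level perimeter traced with G1 moves after a G0 lift.

; perimeter-only toolpath
G21 ; units = mm
G90 ; absolute positioning
G28 ; home
; layer 1
G0 Z2.8
G0 X20.0 Y10.0
G1 X17.1 Y17.1
G1 X10.0 Y20.0
G1 X2.9 Y17.1
G1 X0.0 Y10.0
G1 X2.9 Y2.9
G1 X10.0 Y0.0
G1 X17.1 Y2.9
G1 X20.0 Y10.0
; layer 2
G0 Z5.5
G0 X20.0 Y10.0
G1 X17.1 Y17.1
G1 X10.0 Y20.0
G1 X2.9 Y17.1
G1 X0.0 Y10.0
G1 X2.9 Y2.9
G1 X10.0 Y0.0
G1 X17.1 Y2.9
G1 X20.0 Y10.0
; layer 3
G0 Z8.2
G0 X20.0 Y10.0
G1 X17.1 Y17.1
G1 X10.0 Y20.0
G1 X2.9 Y17.1
G1 X0.0 Y10.0
G1 X2.9 Y2.9
G1 X10.0 Y0.0
G1 X17.1 Y2.9
G1 X20.0 Y10.0
; layer 4
G0 Z11.0
G0 X20.0 Y10.0
G1 X17.1 Y17.1
G1 X10.0 Y20.0
G1 X2.9 Y17.1
G1 X0.0 Y10.0
G1 X2.9 Y2.9
G1 X10.0 Y0.0
G1 X17.1 Y2.9
G1 X20.0 Y10.0
M2 ; end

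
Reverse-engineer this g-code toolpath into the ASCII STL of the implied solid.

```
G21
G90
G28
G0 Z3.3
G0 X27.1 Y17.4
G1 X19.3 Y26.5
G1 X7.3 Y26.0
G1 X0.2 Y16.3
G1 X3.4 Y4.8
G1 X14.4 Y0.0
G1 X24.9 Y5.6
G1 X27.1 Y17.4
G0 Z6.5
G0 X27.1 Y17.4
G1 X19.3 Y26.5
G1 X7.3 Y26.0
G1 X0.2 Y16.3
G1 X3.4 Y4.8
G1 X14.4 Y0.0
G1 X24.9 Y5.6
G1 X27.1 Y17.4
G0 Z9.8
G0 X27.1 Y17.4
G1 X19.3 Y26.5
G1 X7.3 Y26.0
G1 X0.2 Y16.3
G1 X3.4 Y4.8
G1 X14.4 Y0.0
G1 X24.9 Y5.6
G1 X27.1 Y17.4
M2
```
solid part
  facet normal 0.0000 0.0000 -1.0000
    outer loop
      vertex 7.3 26.0 0.0
      vertex 19.3 26.5 0.0
      vertex 27.1 17.4 0.0
    endloop
  endfacet
  facet normal 0.0000 0.0000 -1.0000
    outer loop
      vertex 0.2 16.3 0.0
      vertex 7.3 26.0 0.0
      vertex 27.1 17.4 0.0
    endloop
  endfacet
  facet normal 0.0000 0.0000 -1.0000
    outer loop
      vertex 3.4 4.8 0.0
      vertex 0.2 16.3 0.0
      vertex 27.1 17.4 0.0
    endloop
  endfacet
  facet normal 0.0000 0.0000 -1.0000
    outer loop
      vertex 14.4 0.0 0.0
      vertex 3.4 4.8 0.0
      vertex 27.1 17.4 0.0
    endloop
  endfacet
  facet normal 0.0000 0.0000 -1.0000
    outer loop
      vertex 24.9 5.6 0.0
      vertex 14.4 0.0 0.0
      vertex 27.1 17.4 0.0
    endloop
  endfacet
  facet normal 0.0000 0.0000 1.0000
    outer loop
      vertex 27.1 17.4 9.8
      vertex 19.3 26.5 9.8
      vertex 7.3 26.0 9.8
    endloop
  endfacet
  facet normal 0.0000 0.0000 1.0000
    outer loop
      vertex 27.1 17.4 9.8
      vertex 7.3 26.0 9.8
      vertex 0.2 16.3 9.8
    endloop
  endfacet
  facet normal 0.0000 0.0000 1.0000
    outer loop
      vertex 27.1 17.4 9.8
      vertex 0.2 16.3 9.8
      vertex 3.4 4.8 9.8
    endloop
  endfacet
  facet normal 0.0000 0.0000 1.0000
    outer loop
      vertex 27.1 17.4 9.8
      vertex 3.4 4.8 9.8
      vertex 14.4 0.0 9.8
    endloop
  endfacet
  facet normal 0.0000 0.0000 1.0000
    outer loop
      vertex 27.1 17.4 9.8
      vertex 14.4 0.0 9.8
      vertex 24.9 5.6 9.8
    endloop
  endfacet
  facet normal 0.7593 0.6508 0.0000
    outer loop
      vertex 27.1 17.4 0.0
      vertex 19.3 26.5 0.0
      vertex 19.3 26.5 9.8
    endloop
  endfacet
  facet normal 0.7593 0.6508 0.0000
    outer loop
      vertex 27.1 17.4 0.0
      vertex 19.3 26.5 9.8
      vertex 27.1 17.4 9.8
    endloop
  endfacet
  facet normal -0.0416 0.9991 0.0000
    outer loop
      vertex 19.3 26.5 0.0
      vertex 7.3 26.0 0.0
      vertex 7.3 26.0 9.8
    endloop
  endfacet
  facet normal -0.0416 0.9991 0.0000
    outer loop
      vertex 19.3 26.5 0.0
      vertex 7.3 26.0 9.8
      vertex 19.3 26.5 9.8
    endloop
  endfacet
  facet normal -0.8069 0.5906 0.0000
    outer loop
      vertex 7.3 26.0 0.0
      vertex 0.2 16.3 0.0
      vertex 0.2 16.3 9.8
    endloop
  endfacet
  facet normal -0.8069 0.5906 0.0000
    outer loop
      vertex 7.3 26.0 0.0
      vertex 0.2 16.3 9.8
      vertex 7.3 26.0 9.8
    endloop
  endfacet
  facet normal -0.9634 -0.2681 0.0000
    outer loop
      vertex 0.2 16.3 0.0
      vertex 3.4 4.8 0.0
      vertex 3.4 4.8 9.8
    endloop
  endfacet
  facet normal -0.9634 -0.2681 0.0000
    outer loop
      vertex 0.2 16.3 0.0
      vertex 3.4 4.8 9.8
      vertex 0.2 16.3 9.8
    endloop
  endfacet
  facet normal -0.3999 -0.9165 0.0000
    outer loop
      vertex 3.4 4.8 0.0
      vertex 14.4 0.0 0.0
      vertex 14.4 0.0 9.8
    endloop
  endfacet
  facet normal -0.3999 -0.9165 0.0000
    outer loop
      vertex 3.4 4.8 0.0
      vertex 14.4 0.0 9.8
      vertex 3.4 4.8 9.8
    endloop
  endfacet
  facet normal 0.4706 -0.8824 0.0000
    outer loop
      vertex 14.4 0.0 0.0
      vertex 24.9 5.6 0.0
      vertex 24.9 5.6 9.8
    endloop
  endfacet
  facet normal 0.4706 -0.8824 0.0000
    outer loop
      vertex 14.4 0.0 0.0
      vertex 24.9 5.6 9.8
      vertex 14.4 0.0 9.8
    endloop
  endfacet
  facet normal 0.9831 -0.1833 0.0000
    outer loop
      vertex 24.9 5.6 0.0
      vertex 27.1 17.4 0.0
      vertex 27.1 17.4 9.8
    endloop
  endfacet
  facet normal 0.9831 -0.1833 0.0000
    outer loop
      vertex 24.9 5.6 0.0
      vertex 27.1 17.4 9.8
      vertex 24.9 5.6 9.8
    endloop
  endfacet
endsolid part

The G0 Z moves step by Δz≈3.3 mm. Every layer's G1 loop is the same polygon, so the solid is a straight extrusion of it from z=0 to z≈9.8. Closing with flat bottom and top caps and triangulating gives 24 facets — a regular 7-sided prism (a cylinder approximated with 7 flat sides), circumscribed radius ≈ 13.8 mm, height ≈ 9.8 mm.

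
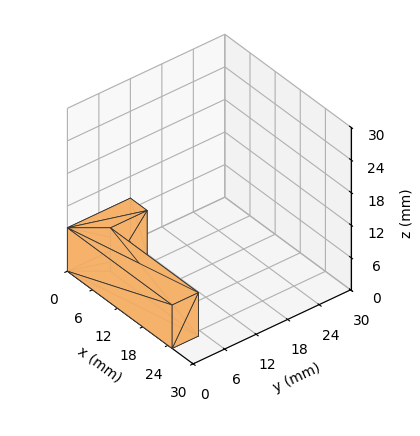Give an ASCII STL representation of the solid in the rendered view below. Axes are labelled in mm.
Reading the render: the shape is an L-shaped prism: outer 25 × 12 mm, arm thicknesses ≈ 5 mm (horizontal) and 4 mm (vertical), extruded 8 mm in z (dimensions read to the nearest mm from the axis ticks). For the STL, each face is triangulated and given an outward normal.

solid part
  facet normal 0.0000 0.0000 -1.0000
    outer loop
      vertex 25.00 5.00 0.00
      vertex 25.00 0.00 0.00
      vertex 0.00 0.00 0.00
    endloop
  endfacet
  facet normal 0.0000 0.0000 -1.0000
    outer loop
      vertex 4.00 5.00 0.00
      vertex 25.00 5.00 0.00
      vertex 0.00 0.00 0.00
    endloop
  endfacet
  facet normal 0.0000 0.0000 -1.0000
    outer loop
      vertex 4.00 12.00 0.00
      vertex 4.00 5.00 0.00
      vertex 0.00 0.00 0.00
    endloop
  endfacet
  facet normal 0.0000 0.0000 -1.0000
    outer loop
      vertex 0.00 12.00 0.00
      vertex 4.00 12.00 0.00
      vertex 0.00 0.00 0.00
    endloop
  endfacet
  facet normal 0.0000 0.0000 1.0000
    outer loop
      vertex 0.00 0.00 8.00
      vertex 25.00 0.00 8.00
      vertex 25.00 5.00 8.00
    endloop
  endfacet
  facet normal 0.0000 0.0000 1.0000
    outer loop
      vertex 0.00 0.00 8.00
      vertex 25.00 5.00 8.00
      vertex 4.00 5.00 8.00
    endloop
  endfacet
  facet normal 0.0000 0.0000 1.0000
    outer loop
      vertex 0.00 0.00 8.00
      vertex 4.00 5.00 8.00
      vertex 4.00 12.00 8.00
    endloop
  endfacet
  facet normal 0.0000 0.0000 1.0000
    outer loop
      vertex 0.00 0.00 8.00
      vertex 4.00 12.00 8.00
      vertex 0.00 12.00 8.00
    endloop
  endfacet
  facet normal 0.0000 -1.0000 0.0000
    outer loop
      vertex 0.00 0.00 0.00
      vertex 25.00 0.00 0.00
      vertex 25.00 0.00 8.00
    endloop
  endfacet
  facet normal 0.0000 -1.0000 0.0000
    outer loop
      vertex 0.00 0.00 0.00
      vertex 25.00 0.00 8.00
      vertex 0.00 0.00 8.00
    endloop
  endfacet
  facet normal 1.0000 0.0000 0.0000
    outer loop
      vertex 25.00 0.00 0.00
      vertex 25.00 5.00 0.00
      vertex 25.00 5.00 8.00
    endloop
  endfacet
  facet normal 1.0000 0.0000 0.0000
    outer loop
      vertex 25.00 0.00 0.00
      vertex 25.00 5.00 8.00
      vertex 25.00 0.00 8.00
    endloop
  endfacet
  facet normal 0.0000 1.0000 0.0000
    outer loop
      vertex 25.00 5.00 0.00
      vertex 4.00 5.00 0.00
      vertex 4.00 5.00 8.00
    endloop
  endfacet
  facet normal 0.0000 1.0000 0.0000
    outer loop
      vertex 25.00 5.00 0.00
      vertex 4.00 5.00 8.00
      vertex 25.00 5.00 8.00
    endloop
  endfacet
  facet normal 1.0000 0.0000 0.0000
    outer loop
      vertex 4.00 5.00 0.00
      vertex 4.00 12.00 0.00
      vertex 4.00 12.00 8.00
    endloop
  endfacet
  facet normal 1.0000 0.0000 0.0000
    outer loop
      vertex 4.00 5.00 0.00
      vertex 4.00 12.00 8.00
      vertex 4.00 5.00 8.00
    endloop
  endfacet
  facet normal 0.0000 1.0000 0.0000
    outer loop
      vertex 4.00 12.00 0.00
      vertex 0.00 12.00 0.00
      vertex 0.00 12.00 8.00
    endloop
  endfacet
  facet normal 0.0000 1.0000 0.0000
    outer loop
      vertex 4.00 12.00 0.00
      vertex 0.00 12.00 8.00
      vertex 4.00 12.00 8.00
    endloop
  endfacet
  facet normal -1.0000 0.0000 0.0000
    outer loop
      vertex 0.00 12.00 0.00
      vertex 0.00 0.00 0.00
      vertex 0.00 0.00 8.00
    endloop
  endfacet
  facet normal -1.0000 0.0000 0.0000
    outer loop
      vertex 0.00 12.00 0.00
      vertex 0.00 0.00 8.00
      vertex 0.00 12.00 8.00
    endloop
  endfacet
endsolid part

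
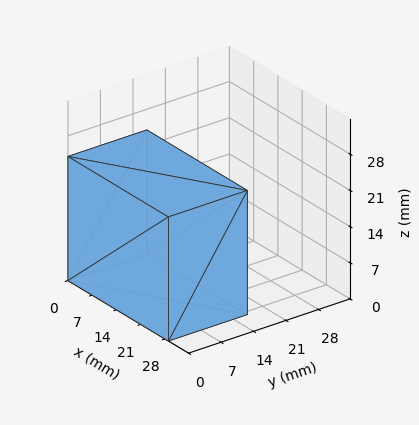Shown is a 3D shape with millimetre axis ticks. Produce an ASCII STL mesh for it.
Reading the render: the shape is a rectangular box, roughly 29 × 17 mm footprint and 24 mm tall (dimensions read to the nearest mm from the axis ticks). For the STL, each face is triangulated and given an outward normal.

solid part
  facet normal 0.0000 0.0000 -1.0000
    outer loop
      vertex 29.0 17.0 0.0
      vertex 29.0 0.0 0.0
      vertex 0.0 0.0 0.0
    endloop
  endfacet
  facet normal 0.0000 0.0000 -1.0000
    outer loop
      vertex 0.0 17.0 0.0
      vertex 29.0 17.0 0.0
      vertex 0.0 0.0 0.0
    endloop
  endfacet
  facet normal 0.0000 0.0000 1.0000
    outer loop
      vertex 0.0 0.0 24.0
      vertex 29.0 0.0 24.0
      vertex 29.0 17.0 24.0
    endloop
  endfacet
  facet normal 0.0000 0.0000 1.0000
    outer loop
      vertex 0.0 0.0 24.0
      vertex 29.0 17.0 24.0
      vertex 0.0 17.0 24.0
    endloop
  endfacet
  facet normal 0.0000 -1.0000 0.0000
    outer loop
      vertex 0.0 0.0 0.0
      vertex 29.0 0.0 0.0
      vertex 29.0 0.0 24.0
    endloop
  endfacet
  facet normal 0.0000 -1.0000 0.0000
    outer loop
      vertex 0.0 0.0 0.0
      vertex 29.0 0.0 24.0
      vertex 0.0 0.0 24.0
    endloop
  endfacet
  facet normal 0.0000 1.0000 0.0000
    outer loop
      vertex 29.0 17.0 24.0
      vertex 29.0 17.0 0.0
      vertex 0.0 17.0 0.0
    endloop
  endfacet
  facet normal 0.0000 1.0000 0.0000
    outer loop
      vertex 0.0 17.0 24.0
      vertex 29.0 17.0 24.0
      vertex 0.0 17.0 0.0
    endloop
  endfacet
  facet normal -1.0000 0.0000 0.0000
    outer loop
      vertex 0.0 17.0 24.0
      vertex 0.0 17.0 0.0
      vertex 0.0 0.0 0.0
    endloop
  endfacet
  facet normal -1.0000 0.0000 0.0000
    outer loop
      vertex 0.0 0.0 24.0
      vertex 0.0 17.0 24.0
      vertex 0.0 0.0 0.0
    endloop
  endfacet
  facet normal 1.0000 0.0000 0.0000
    outer loop
      vertex 29.0 0.0 0.0
      vertex 29.0 17.0 0.0
      vertex 29.0 17.0 24.0
    endloop
  endfacet
  facet normal 1.0000 0.0000 0.0000
    outer loop
      vertex 29.0 0.0 0.0
      vertex 29.0 17.0 24.0
      vertex 29.0 0.0 24.0
    endloop
  endfacet
endsolid part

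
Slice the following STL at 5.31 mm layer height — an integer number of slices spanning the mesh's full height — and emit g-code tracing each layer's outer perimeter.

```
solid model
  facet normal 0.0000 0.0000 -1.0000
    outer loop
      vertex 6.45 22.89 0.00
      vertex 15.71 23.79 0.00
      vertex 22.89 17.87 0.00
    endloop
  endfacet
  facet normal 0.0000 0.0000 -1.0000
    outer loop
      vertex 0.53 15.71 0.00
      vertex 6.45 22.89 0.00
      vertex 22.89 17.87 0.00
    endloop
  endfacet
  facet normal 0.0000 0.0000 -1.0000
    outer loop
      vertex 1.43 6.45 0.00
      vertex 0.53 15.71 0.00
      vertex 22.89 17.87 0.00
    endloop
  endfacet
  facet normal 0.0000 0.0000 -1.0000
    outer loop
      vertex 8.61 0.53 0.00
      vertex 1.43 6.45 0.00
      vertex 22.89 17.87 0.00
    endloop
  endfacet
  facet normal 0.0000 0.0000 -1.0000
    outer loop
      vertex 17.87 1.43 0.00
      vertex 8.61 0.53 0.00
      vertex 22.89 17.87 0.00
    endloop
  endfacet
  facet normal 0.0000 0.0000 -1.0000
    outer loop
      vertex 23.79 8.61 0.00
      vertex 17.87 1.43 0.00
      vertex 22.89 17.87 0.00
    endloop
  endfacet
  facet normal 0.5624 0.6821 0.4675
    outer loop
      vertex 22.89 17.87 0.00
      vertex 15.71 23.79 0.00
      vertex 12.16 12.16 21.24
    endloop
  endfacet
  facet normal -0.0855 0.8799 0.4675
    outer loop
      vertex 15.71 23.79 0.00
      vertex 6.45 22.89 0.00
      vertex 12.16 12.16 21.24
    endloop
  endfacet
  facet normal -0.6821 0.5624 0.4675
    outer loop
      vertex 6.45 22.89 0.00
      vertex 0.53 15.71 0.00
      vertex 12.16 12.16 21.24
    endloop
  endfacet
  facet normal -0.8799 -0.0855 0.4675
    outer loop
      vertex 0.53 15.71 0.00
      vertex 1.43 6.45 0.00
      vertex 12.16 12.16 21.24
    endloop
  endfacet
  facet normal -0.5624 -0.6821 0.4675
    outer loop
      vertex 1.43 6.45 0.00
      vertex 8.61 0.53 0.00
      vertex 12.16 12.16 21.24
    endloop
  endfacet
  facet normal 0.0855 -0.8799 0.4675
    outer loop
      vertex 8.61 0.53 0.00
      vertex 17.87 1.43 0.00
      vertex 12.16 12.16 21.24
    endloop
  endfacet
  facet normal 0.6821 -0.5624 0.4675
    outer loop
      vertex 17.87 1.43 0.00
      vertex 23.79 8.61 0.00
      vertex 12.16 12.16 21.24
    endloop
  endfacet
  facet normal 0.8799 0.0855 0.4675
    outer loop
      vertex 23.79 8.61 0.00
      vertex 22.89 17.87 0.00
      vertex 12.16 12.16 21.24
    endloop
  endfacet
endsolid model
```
; perimeter-only toolpath
G21 ; units = mm
G90 ; absolute positioning
G28 ; home
; layer 1
G0 Z5.31
G0 X20.21 Y16.44
G1 X14.82 Y20.88
G1 X7.88 Y20.21
G1 X3.44 Y14.82
G1 X4.11 Y7.88
G1 X9.50 Y3.44
G1 X16.44 Y4.11
G1 X20.88 Y9.50
G1 X20.21 Y16.44
; layer 2
G0 Z10.62
G0 X17.52 Y15.02
G1 X13.94 Y17.98
G1 X9.30 Y17.52
G1 X6.34 Y13.94
G1 X6.79 Y9.30
G1 X10.38 Y6.34
G1 X15.02 Y6.79
G1 X17.98 Y10.38
G1 X17.52 Y15.02
; layer 3
G0 Z15.93
G0 X14.84 Y13.59
G1 X13.05 Y15.07
G1 X10.73 Y14.84
G1 X9.25 Y13.05
G1 X9.48 Y10.73
G1 X11.27 Y9.25
G1 X13.59 Y9.48
G1 X15.07 Y11.27
G1 X14.84 Y13.59
M2 ; end

The solid is a regular 8-sided pyramid, base circumscribed radius ≈ 12.2 mm, apex at z ≈ 21.2 mm. Slicing at Δz = 5.31 mm — 4 equal slices spanning the solid's height, so layer i sits at z = i·h/4 — gives 3 non-empty perimeters. Each is a 8-segment closed polygon; G0 lifts to the layer z and rapids to the start vertex, then G1 traces the edges. The cross-section shrinks linearly with z (the slice at the apex is degenerate and omitted).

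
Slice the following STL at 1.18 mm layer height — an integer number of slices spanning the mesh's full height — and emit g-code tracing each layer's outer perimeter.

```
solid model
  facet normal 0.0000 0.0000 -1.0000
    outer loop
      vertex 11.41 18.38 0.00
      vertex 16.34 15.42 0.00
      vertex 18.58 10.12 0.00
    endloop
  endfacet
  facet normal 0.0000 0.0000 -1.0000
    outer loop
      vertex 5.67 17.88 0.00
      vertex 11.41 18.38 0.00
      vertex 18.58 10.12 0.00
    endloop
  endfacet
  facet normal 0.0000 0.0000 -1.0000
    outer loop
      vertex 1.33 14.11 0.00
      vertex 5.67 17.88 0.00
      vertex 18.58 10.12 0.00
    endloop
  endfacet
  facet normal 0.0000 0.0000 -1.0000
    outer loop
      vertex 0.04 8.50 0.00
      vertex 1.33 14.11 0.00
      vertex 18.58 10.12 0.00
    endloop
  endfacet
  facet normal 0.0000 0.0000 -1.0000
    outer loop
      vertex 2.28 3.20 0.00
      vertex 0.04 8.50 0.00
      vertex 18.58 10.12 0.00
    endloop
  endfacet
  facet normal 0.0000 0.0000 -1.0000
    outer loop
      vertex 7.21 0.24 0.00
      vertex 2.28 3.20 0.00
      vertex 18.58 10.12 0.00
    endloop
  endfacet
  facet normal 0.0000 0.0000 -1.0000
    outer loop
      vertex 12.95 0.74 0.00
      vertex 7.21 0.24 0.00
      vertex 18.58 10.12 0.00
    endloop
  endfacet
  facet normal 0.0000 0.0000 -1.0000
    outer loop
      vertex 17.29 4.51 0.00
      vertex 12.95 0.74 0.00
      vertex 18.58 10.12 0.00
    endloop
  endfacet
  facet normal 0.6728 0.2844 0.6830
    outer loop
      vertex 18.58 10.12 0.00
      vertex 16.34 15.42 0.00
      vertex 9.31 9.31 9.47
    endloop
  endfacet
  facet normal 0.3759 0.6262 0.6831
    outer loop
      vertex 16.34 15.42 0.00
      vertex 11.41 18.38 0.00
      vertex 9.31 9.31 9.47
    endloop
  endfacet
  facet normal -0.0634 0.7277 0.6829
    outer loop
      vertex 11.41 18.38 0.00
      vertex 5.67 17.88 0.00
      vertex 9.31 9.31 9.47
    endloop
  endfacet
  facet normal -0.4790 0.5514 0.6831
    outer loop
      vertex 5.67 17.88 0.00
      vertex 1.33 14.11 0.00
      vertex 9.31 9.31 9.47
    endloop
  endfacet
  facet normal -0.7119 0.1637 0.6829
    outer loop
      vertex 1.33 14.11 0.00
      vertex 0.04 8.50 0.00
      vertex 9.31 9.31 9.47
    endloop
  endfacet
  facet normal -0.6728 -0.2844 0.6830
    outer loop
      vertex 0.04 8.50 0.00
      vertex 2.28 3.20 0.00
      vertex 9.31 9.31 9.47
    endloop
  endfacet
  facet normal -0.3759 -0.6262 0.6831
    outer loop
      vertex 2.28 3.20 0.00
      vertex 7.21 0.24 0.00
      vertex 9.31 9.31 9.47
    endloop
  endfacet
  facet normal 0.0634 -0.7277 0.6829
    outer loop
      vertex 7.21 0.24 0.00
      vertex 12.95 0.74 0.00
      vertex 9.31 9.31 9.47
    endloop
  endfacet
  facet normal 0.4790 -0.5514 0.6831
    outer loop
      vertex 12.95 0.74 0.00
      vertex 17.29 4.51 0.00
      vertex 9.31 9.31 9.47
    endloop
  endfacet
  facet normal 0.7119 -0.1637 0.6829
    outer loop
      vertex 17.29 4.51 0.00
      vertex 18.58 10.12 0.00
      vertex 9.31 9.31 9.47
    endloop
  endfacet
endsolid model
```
; perimeter-only toolpath
G21 ; units = mm
G90 ; absolute positioning
G28 ; home
; layer 1
G0 Z1.18
G0 X17.42 Y10.02
G1 X15.46 Y14.66
G1 X11.15 Y17.25
G1 X6.12 Y16.81
G1 X2.33 Y13.51
G1 X1.20 Y8.60
G1 X3.16 Y3.96
G1 X7.47 Y1.37
G1 X12.49 Y1.81
G1 X16.29 Y5.11
G1 X17.42 Y10.02
; layer 2
G0 Z2.37
G0 X16.26 Y9.92
G1 X14.58 Y13.89
G1 X10.89 Y16.11
G1 X6.58 Y15.74
G1 X3.33 Y12.91
G1 X2.36 Y8.70
G1 X4.04 Y4.73
G1 X7.73 Y2.51
G1 X12.04 Y2.88
G1 X15.29 Y5.71
G1 X16.26 Y9.92
; layer 3
G0 Z3.55
G0 X15.10 Y9.82
G1 X13.70 Y13.13
G1 X10.62 Y14.98
G1 X7.04 Y14.67
G1 X4.32 Y12.31
G1 X3.52 Y8.80
G1 X4.92 Y5.49
G1 X8.00 Y3.64
G1 X11.59 Y3.95
G1 X14.30 Y6.31
G1 X15.10 Y9.82
; layer 4
G0 Z4.74
G0 X13.95 Y9.71
G1 X12.82 Y12.37
G1 X10.36 Y13.84
G1 X7.49 Y13.59
G1 X5.32 Y11.71
G1 X4.67 Y8.91
G1 X5.79 Y6.26
G1 X8.26 Y4.78
G1 X11.13 Y5.03
G1 X13.30 Y6.91
G1 X13.95 Y9.71
; layer 5
G0 Z5.92
G0 X12.79 Y9.61
G1 X11.95 Y11.60
G1 X10.10 Y12.71
G1 X7.95 Y12.52
G1 X6.32 Y11.11
G1 X5.83 Y9.01
G1 X6.67 Y7.02
G1 X8.52 Y5.91
G1 X10.68 Y6.10
G1 X12.30 Y7.51
G1 X12.79 Y9.61
; layer 6
G0 Z7.10
G0 X11.63 Y9.51
G1 X11.07 Y10.84
G1 X9.84 Y11.58
G1 X8.40 Y11.45
G1 X7.31 Y10.51
G1 X6.99 Y9.11
G1 X7.55 Y7.78
G1 X8.79 Y7.04
G1 X10.22 Y7.17
G1 X11.30 Y8.11
G1 X11.63 Y9.51
; layer 7
G0 Z8.29
G0 X10.47 Y9.41
G1 X10.19 Y10.07
G1 X9.57 Y10.44
G1 X8.86 Y10.38
G1 X8.31 Y9.91
G1 X8.15 Y9.21
G1 X8.43 Y8.55
G1 X9.05 Y8.18
G1 X9.77 Y8.24
G1 X10.31 Y8.71
G1 X10.47 Y9.41
M2 ; end

The solid is a regular 10-sided pyramid, base circumscribed radius ≈ 9.31 mm, apex at z ≈ 9.47 mm. Slicing at Δz = 1.18 mm — 8 equal slices spanning the solid's height, so layer i sits at z = i·h/8 — gives 7 non-empty perimeters. Each is a 10-segment closed polygon; G0 lifts to the layer z and rapids to the start vertex, then G1 traces the edges. The cross-section shrinks linearly with z (the slice at the apex is degenerate and omitted).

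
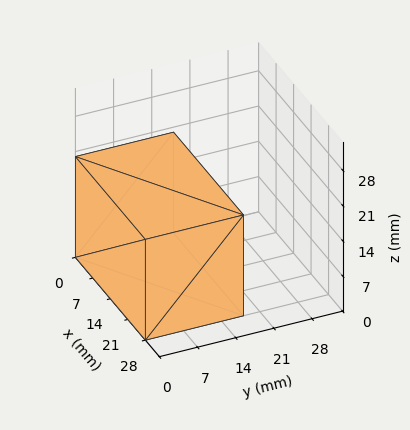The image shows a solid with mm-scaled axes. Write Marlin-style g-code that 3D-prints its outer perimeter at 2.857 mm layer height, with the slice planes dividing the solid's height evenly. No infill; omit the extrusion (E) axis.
Reading the render: the shape is a rectangular box, roughly 28 × 18 mm footprint and 20 mm tall (dimensions read to the nearest mm from the axis ticks). For the g-code, the solid's height is divided into equal slices at the stated Δz and each level perimeter traced with G1 moves after a G0 lift.

; perimeter-only toolpath
G21 ; units = mm
G90 ; absolute positioning
G28 ; home
; layer 1
G0 Z2.857
G0 X0.000 Y0.000
G1 X28.000 Y0.000
G1 X28.000 Y18.000
G1 X0.000 Y18.000
G1 X0.000 Y0.000
; layer 2
G0 Z5.714
G0 X0.000 Y0.000
G1 X28.000 Y0.000
G1 X28.000 Y18.000
G1 X0.000 Y18.000
G1 X0.000 Y0.000
; layer 3
G0 Z8.571
G0 X0.000 Y0.000
G1 X28.000 Y0.000
G1 X28.000 Y18.000
G1 X0.000 Y18.000
G1 X0.000 Y0.000
; layer 4
G0 Z11.429
G0 X0.000 Y0.000
G1 X28.000 Y0.000
G1 X28.000 Y18.000
G1 X0.000 Y18.000
G1 X0.000 Y0.000
; layer 5
G0 Z14.286
G0 X0.000 Y0.000
G1 X28.000 Y0.000
G1 X28.000 Y18.000
G1 X0.000 Y18.000
G1 X0.000 Y0.000
; layer 6
G0 Z17.143
G0 X0.000 Y0.000
G1 X28.000 Y0.000
G1 X28.000 Y18.000
G1 X0.000 Y18.000
G1 X0.000 Y0.000
; layer 7
G0 Z20.000
G0 X0.000 Y0.000
G1 X28.000 Y0.000
G1 X28.000 Y18.000
G1 X0.000 Y18.000
G1 X0.000 Y0.000
M2 ; end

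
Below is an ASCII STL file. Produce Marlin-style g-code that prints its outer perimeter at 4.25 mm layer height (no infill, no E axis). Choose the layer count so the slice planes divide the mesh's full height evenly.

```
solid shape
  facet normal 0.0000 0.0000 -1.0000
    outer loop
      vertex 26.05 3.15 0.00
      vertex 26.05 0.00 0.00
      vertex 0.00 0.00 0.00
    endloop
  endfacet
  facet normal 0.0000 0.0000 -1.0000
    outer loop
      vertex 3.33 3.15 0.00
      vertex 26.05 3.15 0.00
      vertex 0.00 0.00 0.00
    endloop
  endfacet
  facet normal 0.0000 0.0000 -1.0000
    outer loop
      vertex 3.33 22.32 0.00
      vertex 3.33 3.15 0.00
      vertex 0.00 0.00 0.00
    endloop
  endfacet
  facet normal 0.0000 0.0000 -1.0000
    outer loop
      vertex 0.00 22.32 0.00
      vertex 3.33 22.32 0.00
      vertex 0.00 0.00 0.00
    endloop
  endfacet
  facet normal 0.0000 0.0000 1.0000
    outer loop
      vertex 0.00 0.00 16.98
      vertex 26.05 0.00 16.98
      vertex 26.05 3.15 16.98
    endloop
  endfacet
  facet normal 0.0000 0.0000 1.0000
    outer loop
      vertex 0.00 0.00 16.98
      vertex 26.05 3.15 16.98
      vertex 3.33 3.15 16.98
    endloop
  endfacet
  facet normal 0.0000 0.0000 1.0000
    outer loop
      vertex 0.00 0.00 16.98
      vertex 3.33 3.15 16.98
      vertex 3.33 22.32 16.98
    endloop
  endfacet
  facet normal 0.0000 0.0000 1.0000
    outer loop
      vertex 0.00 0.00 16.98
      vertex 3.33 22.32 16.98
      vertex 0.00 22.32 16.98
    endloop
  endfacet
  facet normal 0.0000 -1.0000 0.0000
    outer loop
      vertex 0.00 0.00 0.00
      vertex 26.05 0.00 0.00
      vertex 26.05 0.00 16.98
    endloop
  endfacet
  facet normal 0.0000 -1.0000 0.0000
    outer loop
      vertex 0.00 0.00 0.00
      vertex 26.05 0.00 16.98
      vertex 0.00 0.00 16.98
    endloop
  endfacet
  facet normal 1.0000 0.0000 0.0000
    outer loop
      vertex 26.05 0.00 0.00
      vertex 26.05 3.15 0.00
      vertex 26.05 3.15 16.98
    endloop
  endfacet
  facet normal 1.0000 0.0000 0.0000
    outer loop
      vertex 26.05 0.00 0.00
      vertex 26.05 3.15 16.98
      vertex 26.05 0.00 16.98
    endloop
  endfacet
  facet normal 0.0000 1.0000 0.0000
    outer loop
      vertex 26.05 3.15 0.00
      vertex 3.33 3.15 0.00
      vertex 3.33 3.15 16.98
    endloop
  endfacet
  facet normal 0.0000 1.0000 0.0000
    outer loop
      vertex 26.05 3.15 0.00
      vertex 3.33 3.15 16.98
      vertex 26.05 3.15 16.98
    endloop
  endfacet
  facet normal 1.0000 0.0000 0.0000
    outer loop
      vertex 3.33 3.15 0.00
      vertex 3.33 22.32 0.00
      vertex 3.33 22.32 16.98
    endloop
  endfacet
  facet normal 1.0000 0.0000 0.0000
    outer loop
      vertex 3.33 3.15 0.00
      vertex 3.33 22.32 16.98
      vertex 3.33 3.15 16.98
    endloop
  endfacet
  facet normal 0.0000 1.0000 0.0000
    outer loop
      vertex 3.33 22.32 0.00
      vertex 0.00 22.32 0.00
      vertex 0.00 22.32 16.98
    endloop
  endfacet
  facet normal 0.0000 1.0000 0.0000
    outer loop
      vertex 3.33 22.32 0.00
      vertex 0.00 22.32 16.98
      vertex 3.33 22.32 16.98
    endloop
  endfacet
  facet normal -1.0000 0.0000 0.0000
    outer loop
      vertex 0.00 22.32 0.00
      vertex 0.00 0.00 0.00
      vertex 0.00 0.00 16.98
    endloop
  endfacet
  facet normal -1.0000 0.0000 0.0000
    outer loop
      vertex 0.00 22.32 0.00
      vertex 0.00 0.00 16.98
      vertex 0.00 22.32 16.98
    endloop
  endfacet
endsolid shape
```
; perimeter-only toolpath
G21 ; units = mm
G90 ; absolute positioning
G28 ; home
; layer 1
G0 Z4.25
G0 X0.00 Y0.00
G1 X26.05 Y0.00
G1 X26.05 Y3.15
G1 X3.33 Y3.15
G1 X3.33 Y22.32
G1 X0.00 Y22.32
G1 X0.00 Y0.00
; layer 2
G0 Z8.49
G0 X0.00 Y0.00
G1 X26.05 Y0.00
G1 X26.05 Y3.15
G1 X3.33 Y3.15
G1 X3.33 Y22.32
G1 X0.00 Y22.32
G1 X0.00 Y0.00
; layer 3
G0 Z12.73
G0 X0.00 Y0.00
G1 X26.05 Y0.00
G1 X26.05 Y3.15
G1 X3.33 Y3.15
G1 X3.33 Y22.32
G1 X0.00 Y22.32
G1 X0.00 Y0.00
; layer 4
G0 Z16.98
G0 X0.00 Y0.00
G1 X26.05 Y0.00
G1 X26.05 Y3.15
G1 X3.33 Y3.15
G1 X3.33 Y22.32
G1 X0.00 Y22.32
G1 X0.00 Y0.00
M2 ; end

The solid is an L-shaped prism: outer 26.1 × 22.3 mm, arm thicknesses ≈ 3.15 mm (horizontal) and 3.33 mm (vertical), extruded 17 mm in z. Slicing at Δz = 4.25 mm — 4 equal slices spanning the solid's height, so layer i sits at z = i·h/4 — gives 4 non-empty perimeters. Each is a 6-segment closed polygon; G0 lifts to the layer z and rapids to the start vertex, then G1 traces the edges.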